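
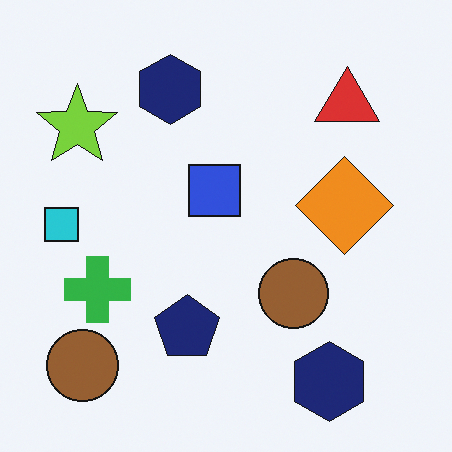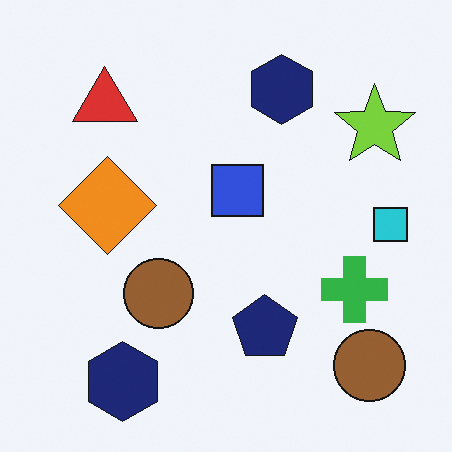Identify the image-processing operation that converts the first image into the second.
Flipped horizontally (left ↔ right).

The cyan square is in the left of the first image and the right of the second — shapes on opposite sides of the vertical midline have swapped in a mirror flip.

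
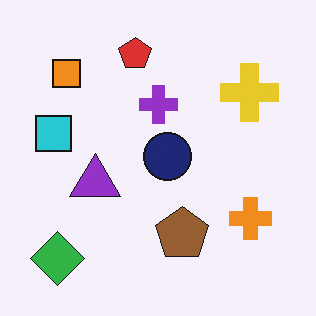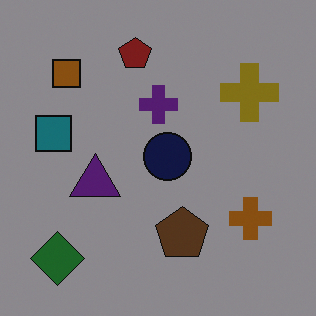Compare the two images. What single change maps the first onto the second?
The transformation is: substantially darkened.

Every pixel — background and shapes alike — is uniformly darkened.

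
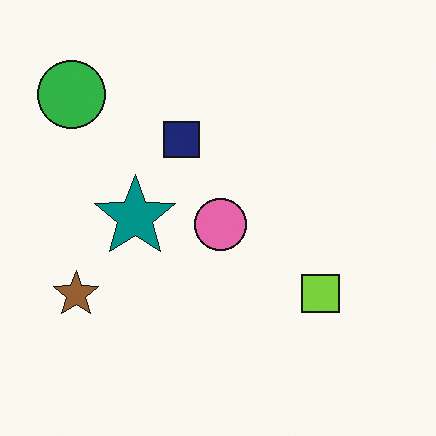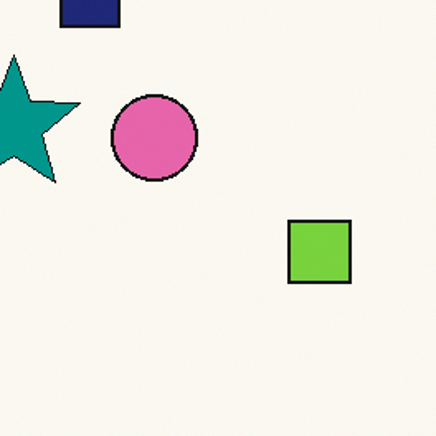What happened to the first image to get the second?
The image was cropped tightly and scaled back up.

The visible shapes are larger and the field of view is narrower; shapes near the original edges may be partly or wholly outside the frame — a crop-and-rescale.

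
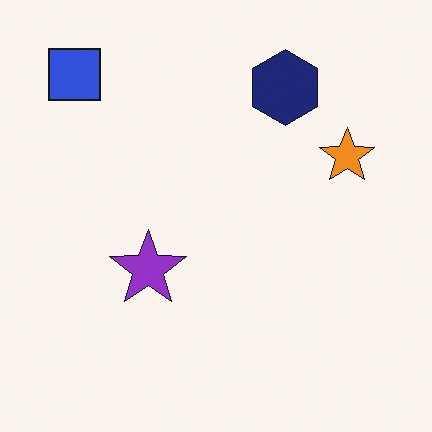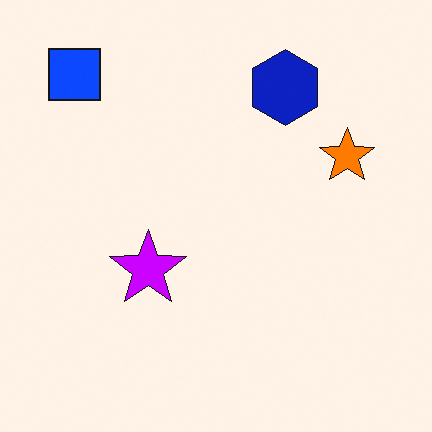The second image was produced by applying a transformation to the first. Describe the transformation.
This is the original image heavily oversaturated.

All colors are more vivid — a global saturation change.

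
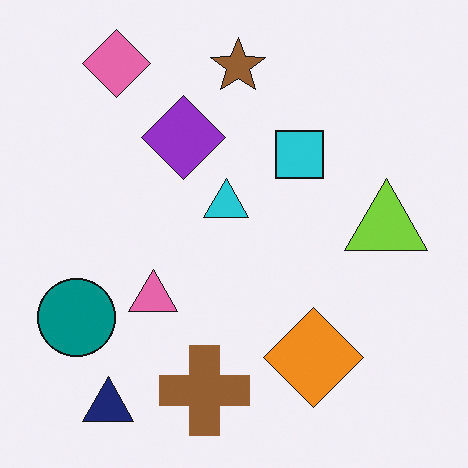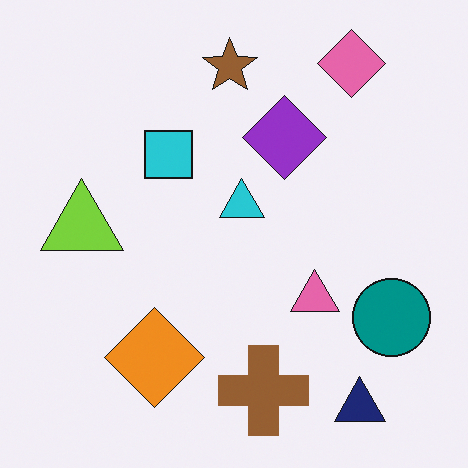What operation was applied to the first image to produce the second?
This is the original image flipped horizontally (left ↔ right).

The teal circle is in the bottom-left of the first image and the bottom-right of the second — shapes on opposite sides of the vertical midline have swapped in a mirror flip.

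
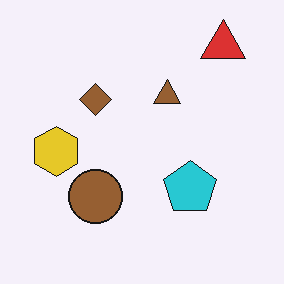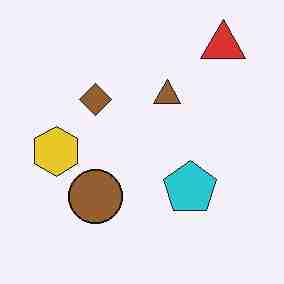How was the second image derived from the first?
The image was heavily JPEG-compressed with obvious blocking artifacts.

Blocky 8×8 compression artifacts appear around shape edges and the flat background shows ringing — characteristic JPEG degradation.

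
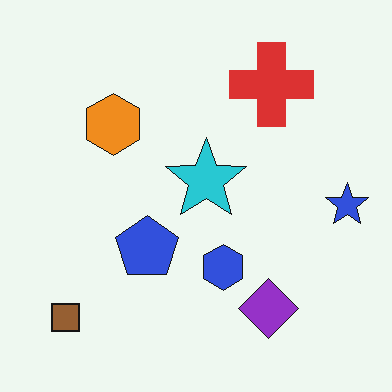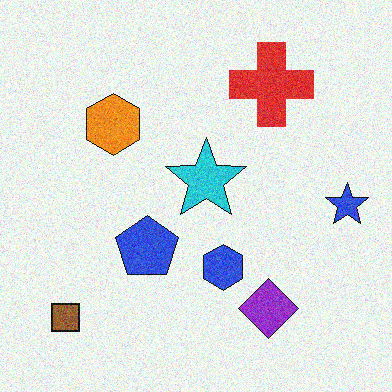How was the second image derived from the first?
It was degraded with visible gaussian noise.

Random speckle covers the whole image, including the flat background.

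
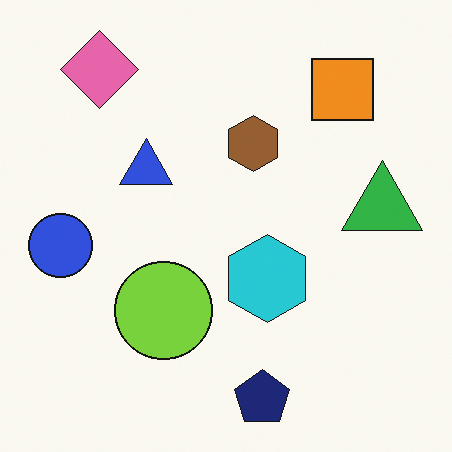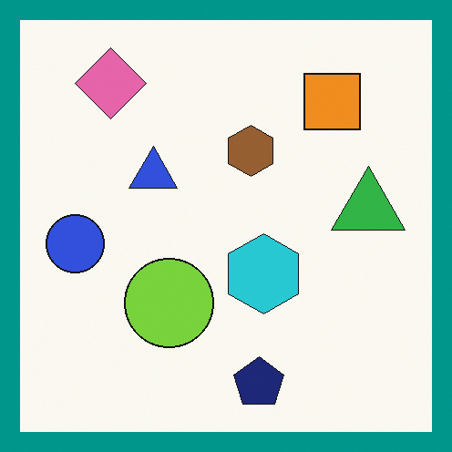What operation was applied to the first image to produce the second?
The transformation is: framed with a teal border.

A solid teal frame runs around the edge of the second image, with the content slightly shrunk inside it.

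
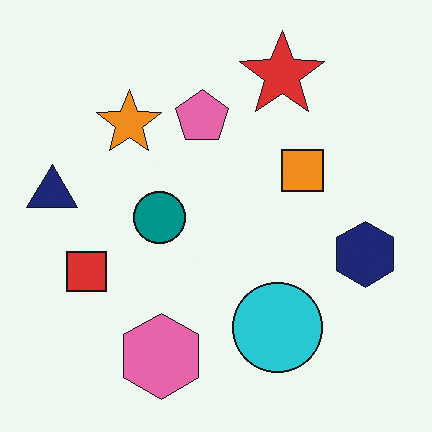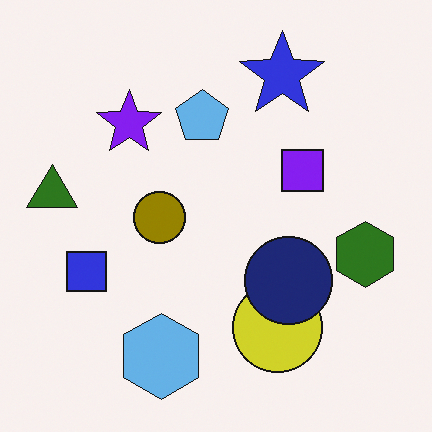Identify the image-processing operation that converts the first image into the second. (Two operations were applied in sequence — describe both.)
It was hue-shifted by a large amount, then overlaid with an additional navy circle.

Every shape's color has rotated by the same amount around the hue wheel — a uniform hue shift. A navy circle appears in the second image that is absent from the first.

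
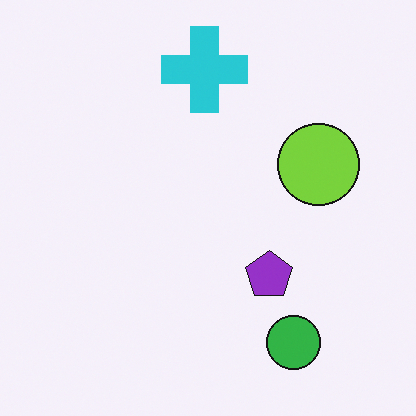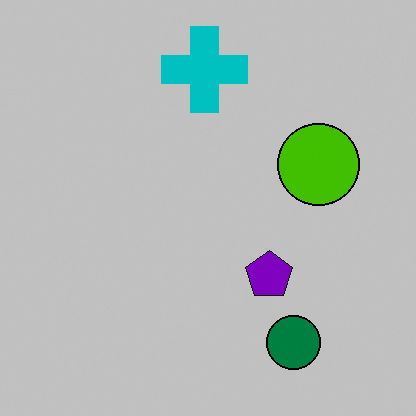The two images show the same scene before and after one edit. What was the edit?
The transformation is: heavily posterized to just a handful of flat colors.

Each flat color has snapped to a coarser quantized level — most visibly, the near-white background has dropped to a flat grey.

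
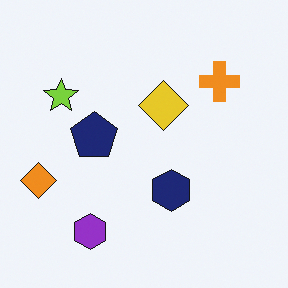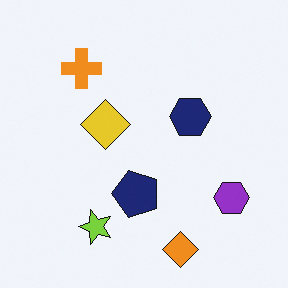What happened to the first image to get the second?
The image was rotated 90° counter-clockwise.

The orange diamond sits in the left of the first image and the bottom of the second — consistent with a whole-image 90° counter-clockwise rotation.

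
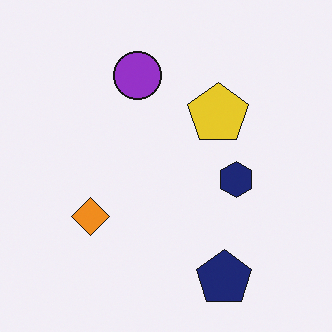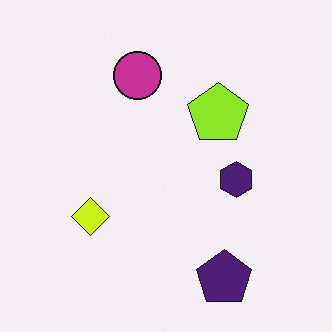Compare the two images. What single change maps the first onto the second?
The image was hue-shifted slightly.

Every shape's color has rotated by the same amount around the hue wheel — a uniform hue shift.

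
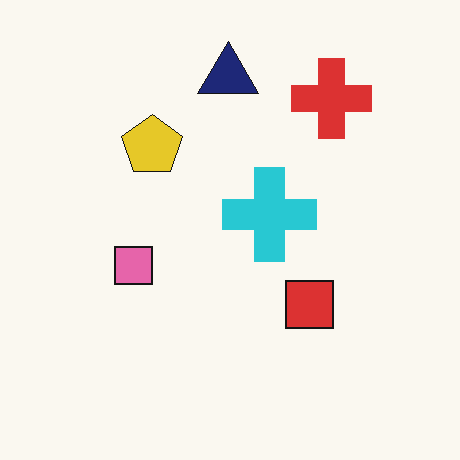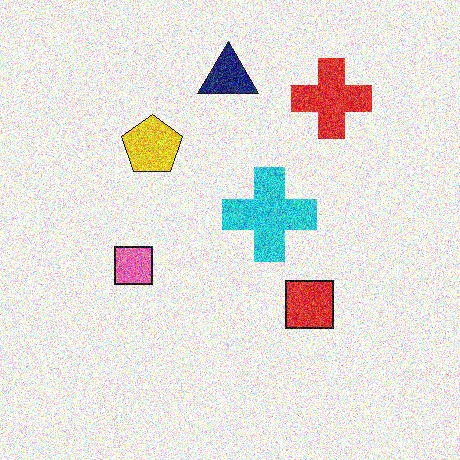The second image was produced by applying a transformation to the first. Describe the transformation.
The image was degraded with strong gaussian noise.

Random speckle covers the whole image, including the flat background.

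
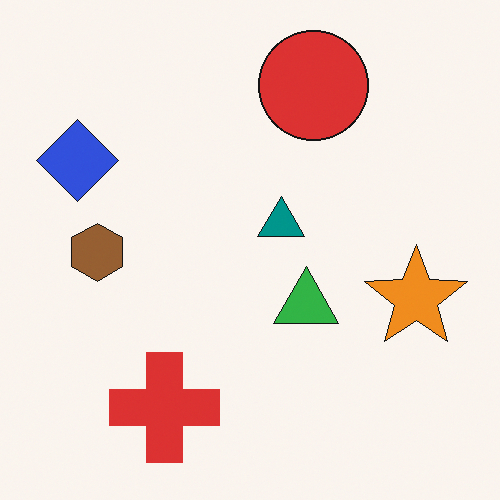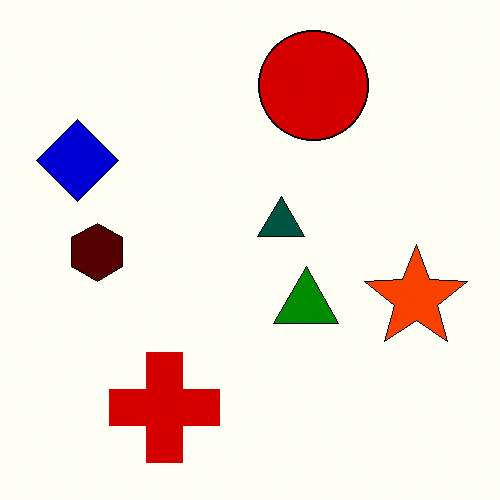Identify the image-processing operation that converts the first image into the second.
Given much higher contrast.

Tones are pushed away from mid-grey across the whole image — a global contrast change.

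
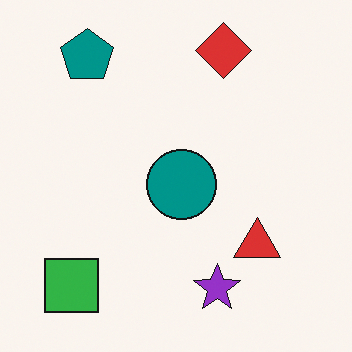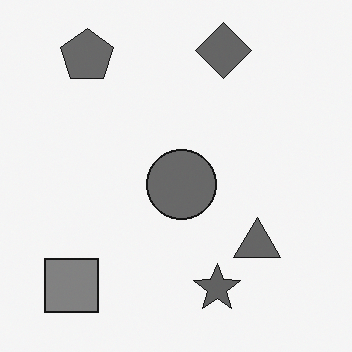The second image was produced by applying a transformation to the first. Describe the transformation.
The second image is the first converted to grayscale.

All color is removed — every shape is now a shade of grey.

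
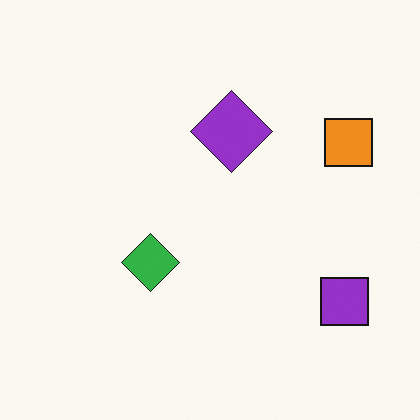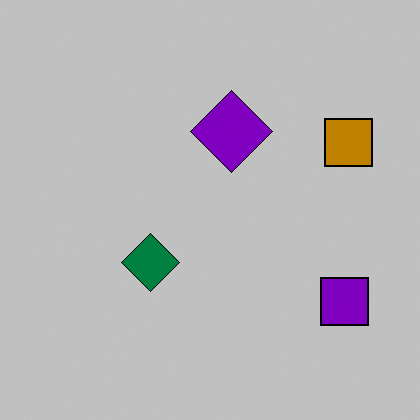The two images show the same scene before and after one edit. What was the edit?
It was heavily posterized to just a handful of flat colors.

Each flat color has snapped to a coarser quantized level — most visibly, the near-white background has dropped to a flat grey.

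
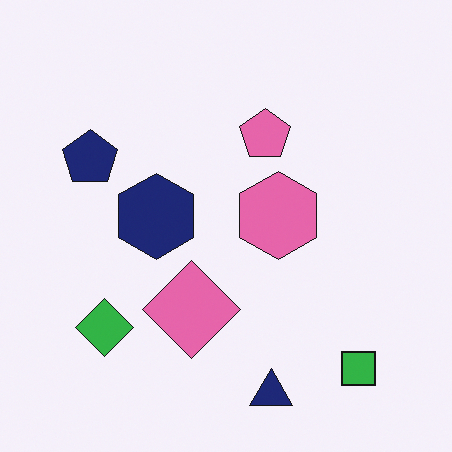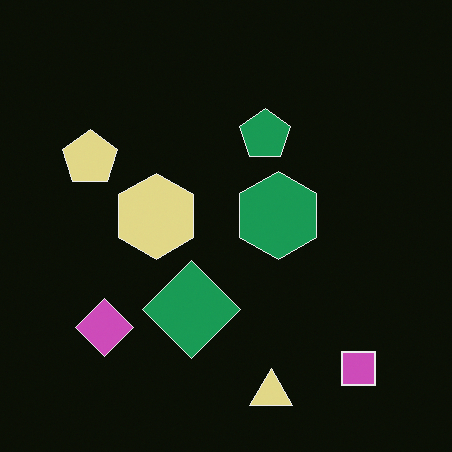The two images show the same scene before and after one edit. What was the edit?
The image was color-inverted (negative).

The light background has become dark and every shape's color is its complement — a photographic negative.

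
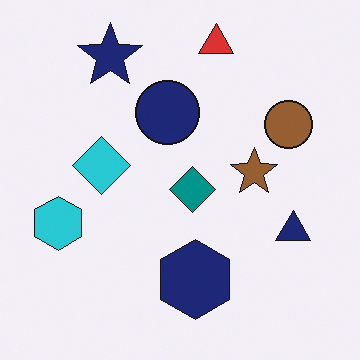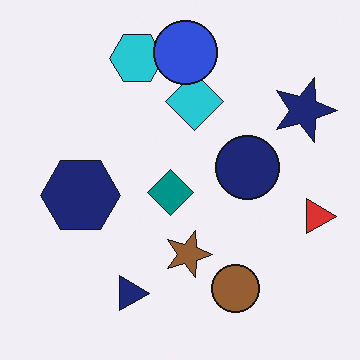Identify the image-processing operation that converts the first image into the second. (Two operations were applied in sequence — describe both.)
This is the original image rotated 90° clockwise, then overlaid with an additional blue circle.

The navy star sits in the top-left of the first image and the top-right of the second — consistent with a whole-image 90° clockwise rotation. A blue circle appears in the second image that is absent from the first.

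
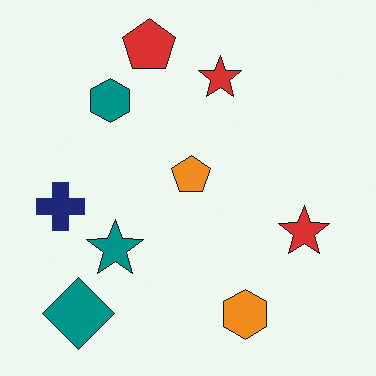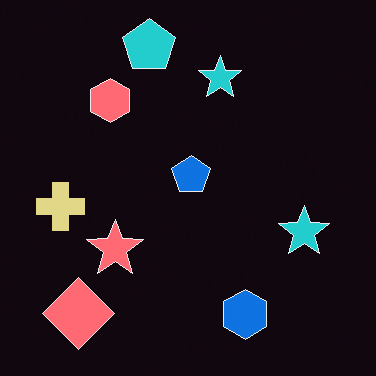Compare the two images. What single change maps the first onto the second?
Color-inverted (negative).

The light background has become dark and every shape's color is its complement — a photographic negative.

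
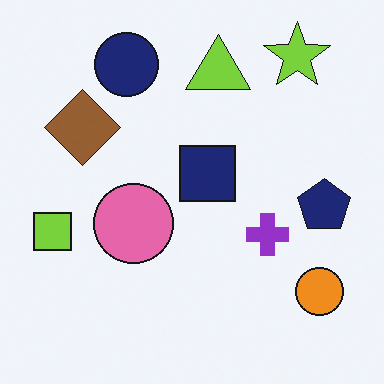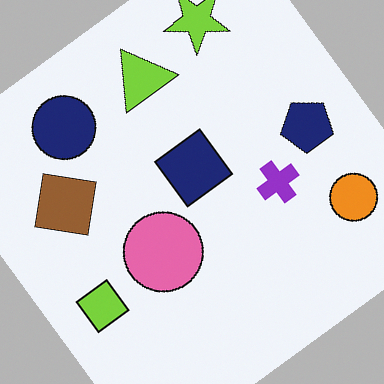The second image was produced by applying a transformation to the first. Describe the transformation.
The second image is the first rotated counter-clockwise by a large amount — several tens of degrees.

Every shape is tilted by the same angle and the image corners show triangular fill wedges — a whole-image rotation by a non-right angle.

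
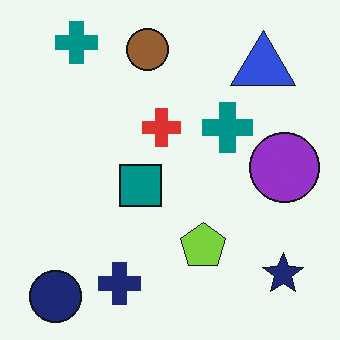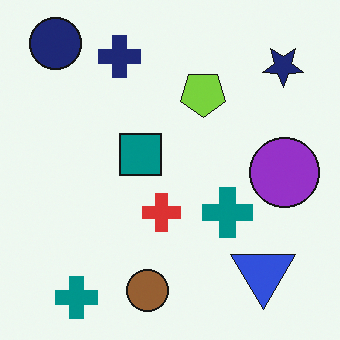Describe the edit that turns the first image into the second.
The transformation is: flipped vertically (top ↔ bottom).

The navy circle is in the bottom-left of the first image and the top-left of the second — shapes on opposite sides of the horizontal midline have swapped in a mirror flip.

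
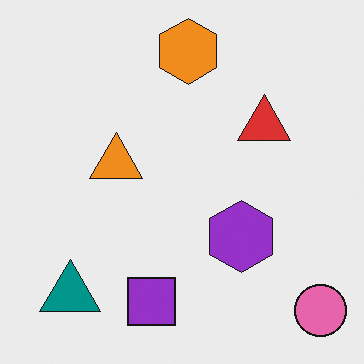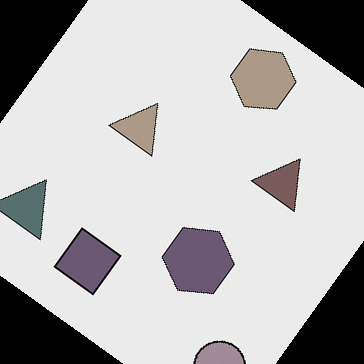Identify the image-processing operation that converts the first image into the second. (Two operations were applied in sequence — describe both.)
This is the original image rotated clockwise by a large amount — several tens of degrees, then heavily desaturated.

Every shape is tilted by the same angle and the image corners show triangular fill wedges — a whole-image rotation by a non-right angle. All colors are more muted and greyish — a global saturation change.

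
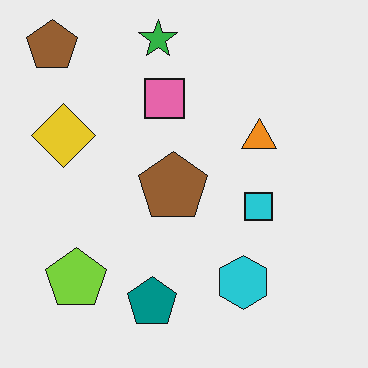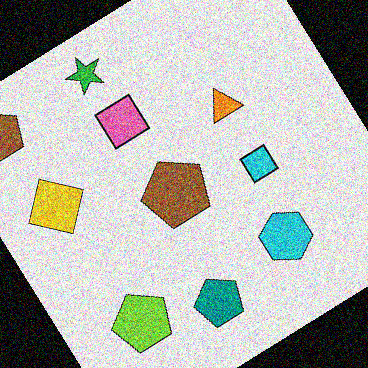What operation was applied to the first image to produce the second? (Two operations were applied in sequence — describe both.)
The image was rotated counter-clockwise by a large amount — several tens of degrees, then degraded with heavy additive noise.

Every shape is tilted by the same angle and the image corners show triangular fill wedges — a whole-image rotation by a non-right angle. Random speckle covers the whole image, including the flat background.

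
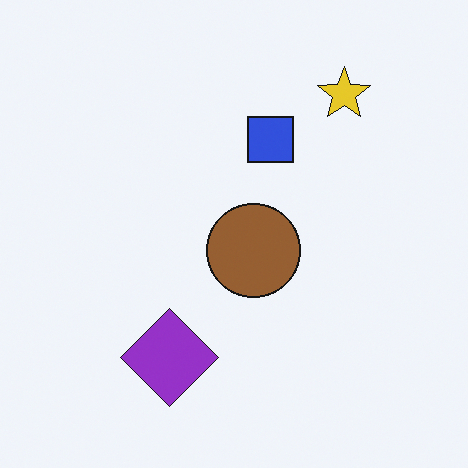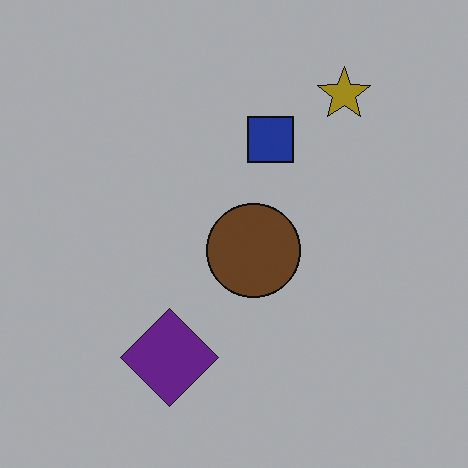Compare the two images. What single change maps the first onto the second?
The second image is the first noticeably darkened.

Every pixel — background and shapes alike — is uniformly darkened.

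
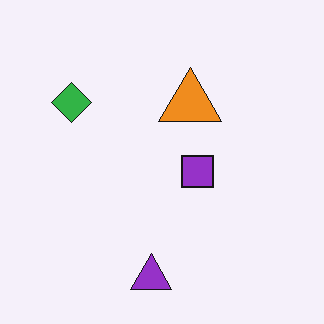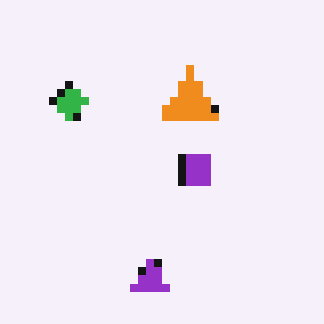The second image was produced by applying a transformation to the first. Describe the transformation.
It was pixelated into visible square blocks.

Shapes are reduced to large square blocks; fine edges and outlines are lost — a downscale-then-upscale (mosaic) effect.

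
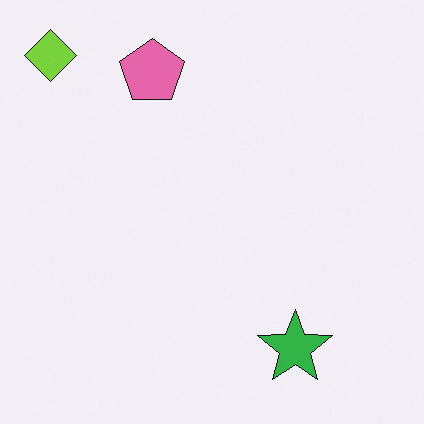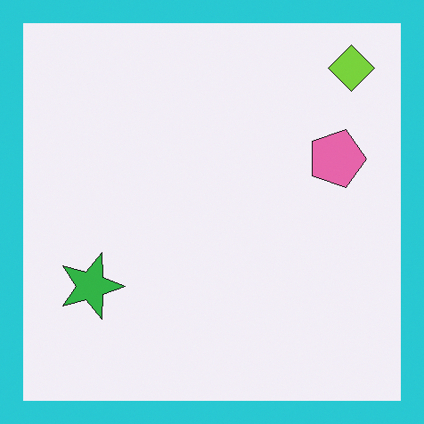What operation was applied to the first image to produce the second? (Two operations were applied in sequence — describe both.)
This is the original image rotated 90° clockwise, then framed with a cyan border.

The lime diamond sits in the top-left of the first image and the top-right of the second — consistent with a whole-image 90° clockwise rotation. A solid cyan frame runs around the edge of the second image, with the content slightly shrunk inside it.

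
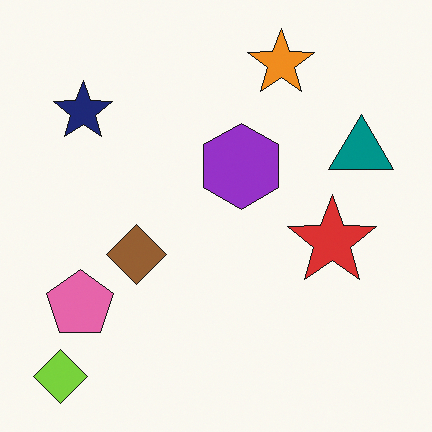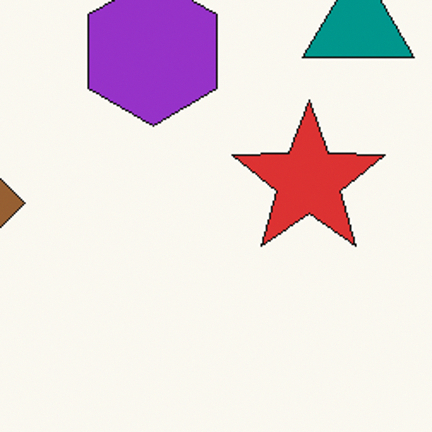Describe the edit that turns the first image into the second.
It was cropped tightly and scaled back up.

The visible shapes are larger and the field of view is narrower; shapes near the original edges may be partly or wholly outside the frame — a crop-and-rescale.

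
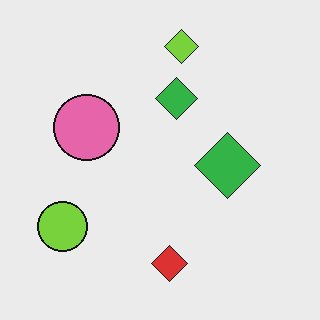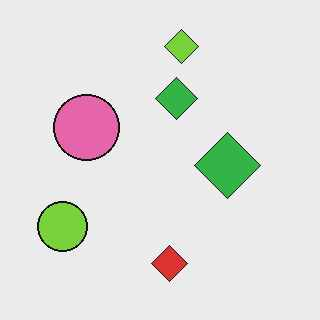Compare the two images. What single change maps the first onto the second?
It was given moderate JPEG compression.

Blocky 8×8 compression artifacts appear around shape edges and the flat background shows ringing — characteristic JPEG degradation.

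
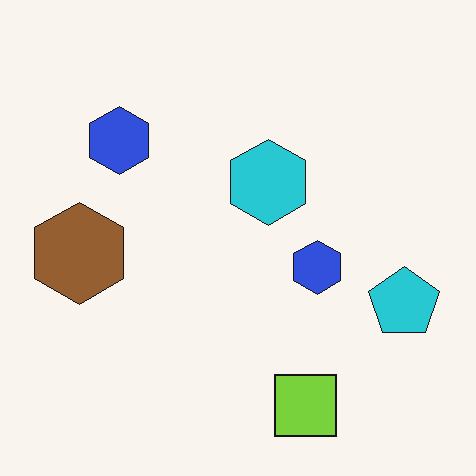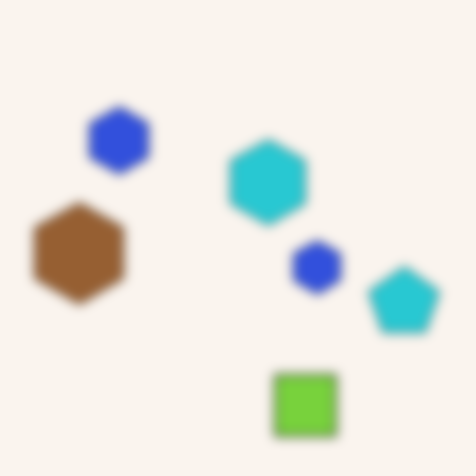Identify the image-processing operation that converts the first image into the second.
The second image is the first strongly gaussian-blurred.

Shape edges and outlines are uniformly softened across the whole image.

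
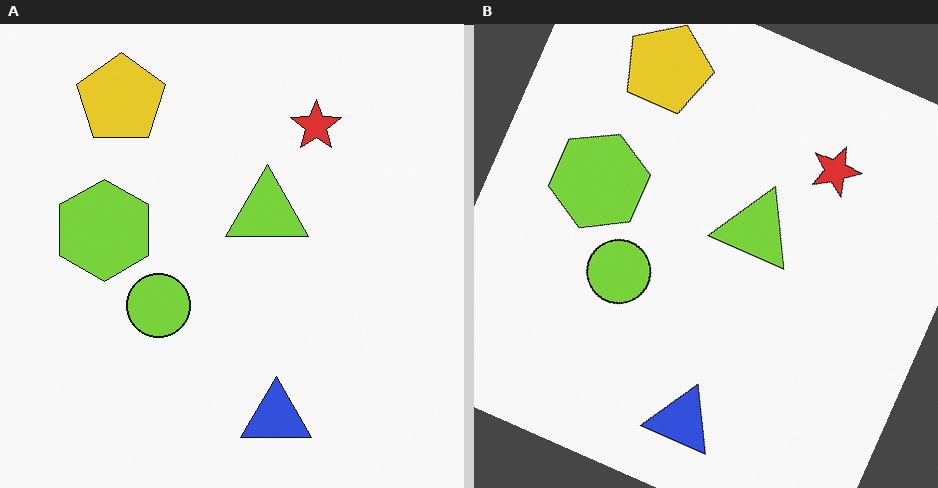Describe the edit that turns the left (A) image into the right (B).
The right (B) image is the left (A) rotated clockwise by a moderate amount.

Every shape is tilted by the same angle and the image corners show triangular fill wedges — a whole-image rotation by a non-right angle.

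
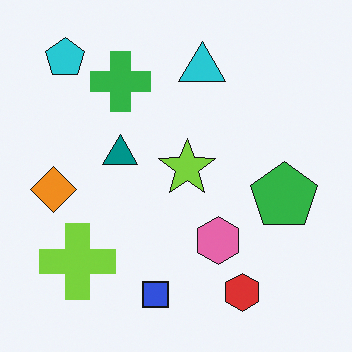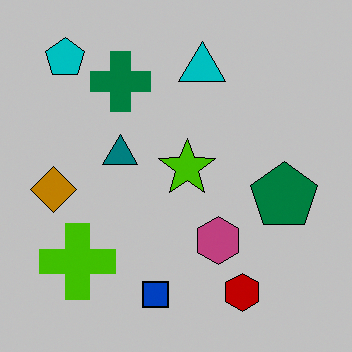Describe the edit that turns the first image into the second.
It was heavily posterized to just a handful of flat colors.

Each flat color has snapped to a coarser quantized level — most visibly, the near-white background has dropped to a flat grey.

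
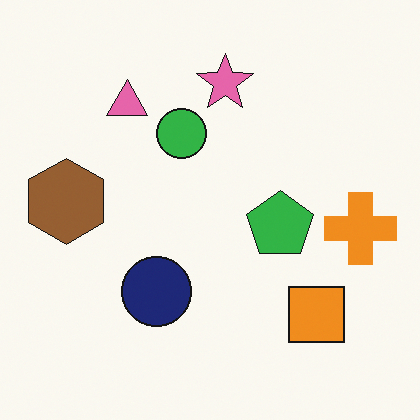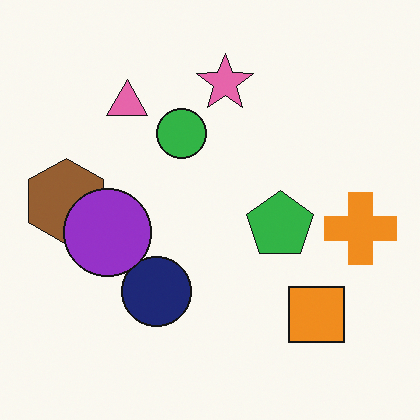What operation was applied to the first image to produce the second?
The transformation is: overlaid with an additional purple circle.

A purple circle appears in the second image that is absent from the first.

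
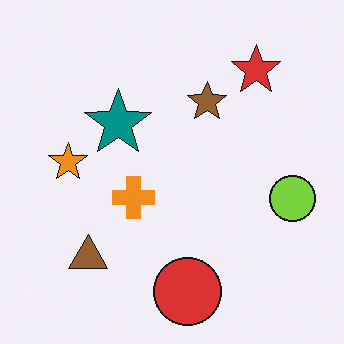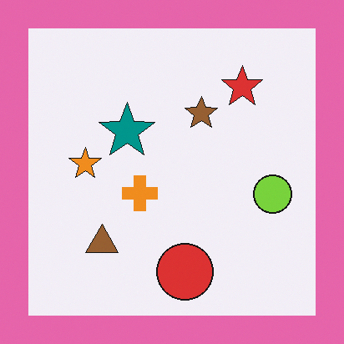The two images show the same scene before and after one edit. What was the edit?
This is the original image framed with a pink border.

A solid pink frame runs around the edge of the second image, with the content slightly shrunk inside it.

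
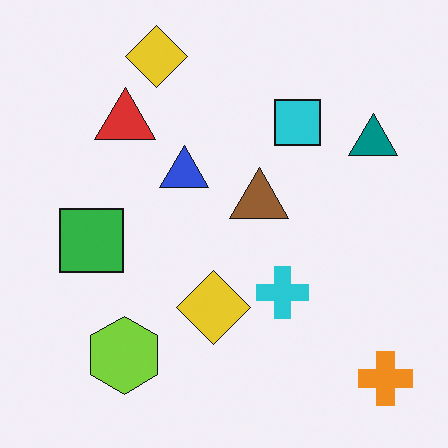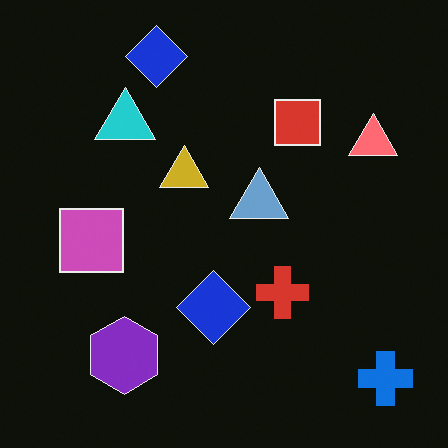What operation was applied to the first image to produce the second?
The image was color-inverted (negative).

The light background has become dark and every shape's color is its complement — a photographic negative.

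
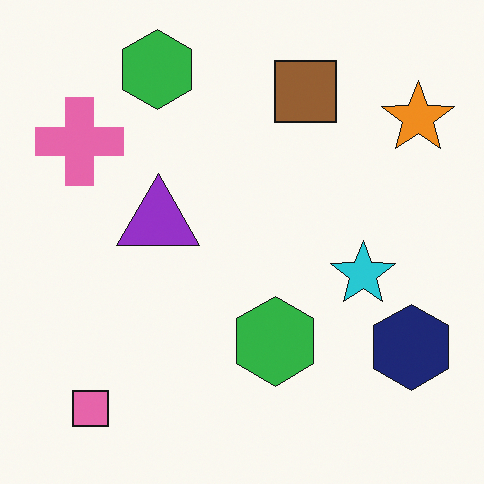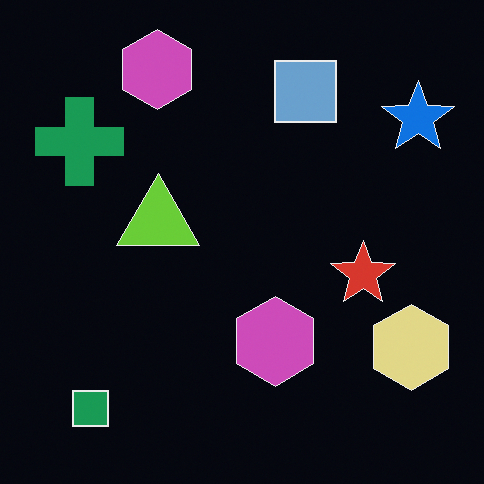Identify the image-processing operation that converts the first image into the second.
It was color-inverted (negative).

The light background has become dark and every shape's color is its complement — a photographic negative.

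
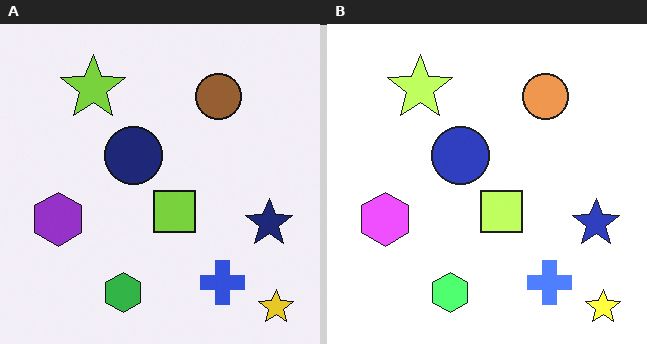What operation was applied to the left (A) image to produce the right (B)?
The image was substantially brightened.

Every pixel — background and shapes alike — is uniformly brightened.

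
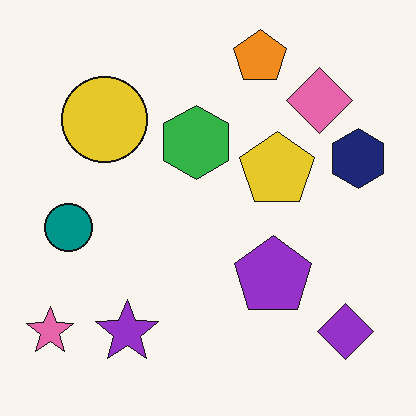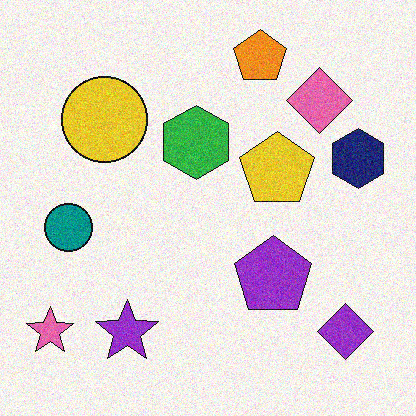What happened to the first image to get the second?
Degraded with moderate additive noise.

Random speckle covers the whole image, including the flat background.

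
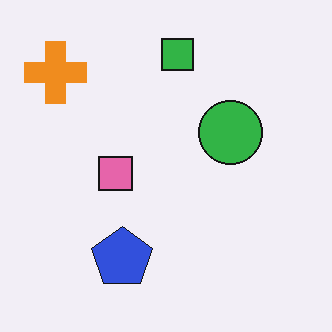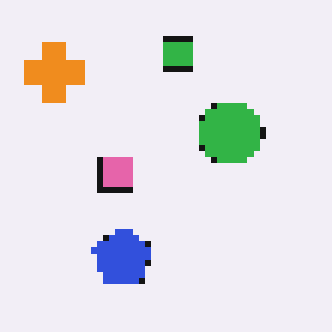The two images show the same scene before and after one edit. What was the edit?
Moderately pixelated.

Shapes are reduced to large square blocks; fine edges and outlines are lost — a downscale-then-upscale (mosaic) effect.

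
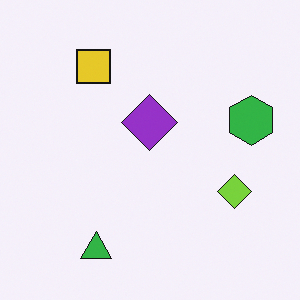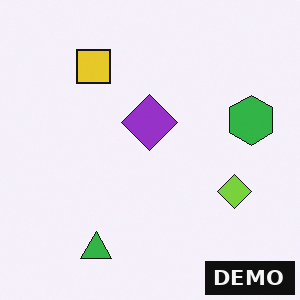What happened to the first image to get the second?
The transformation is: watermarked with the text "DEMO" in the lower-right corner.

A dark label reading "DEMO" appears in the lower-right corner.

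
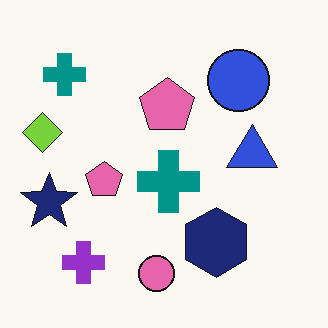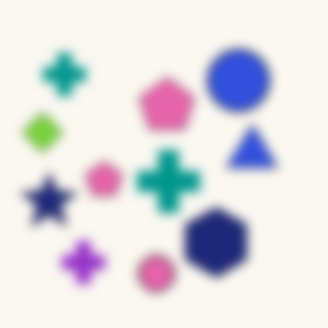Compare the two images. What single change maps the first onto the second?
Strongly gaussian-blurred.

Shape edges and outlines are uniformly softened across the whole image.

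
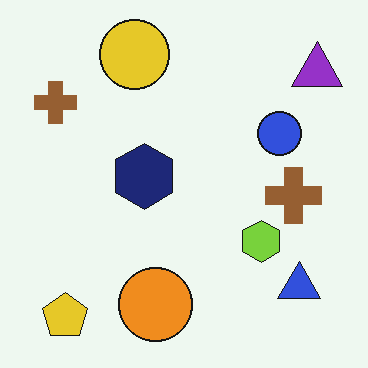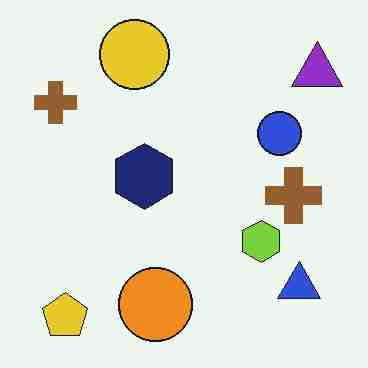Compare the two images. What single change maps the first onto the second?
The image was degraded with heavy JPEG compression.

Blocky 8×8 compression artifacts appear around shape edges and the flat background shows ringing — characteristic JPEG degradation.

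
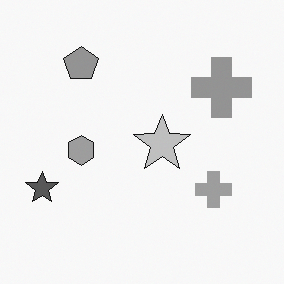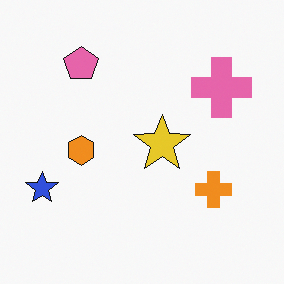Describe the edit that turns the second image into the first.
Converted to grayscale.

All color is removed — every shape is now a shade of grey.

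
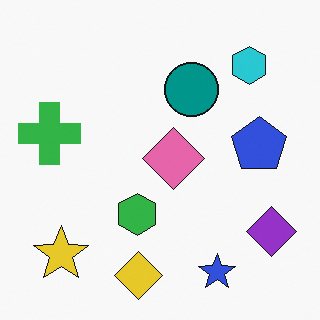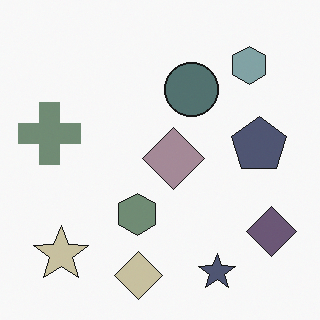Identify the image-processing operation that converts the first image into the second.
Heavily desaturated.

All colors are more muted and greyish — a global saturation change.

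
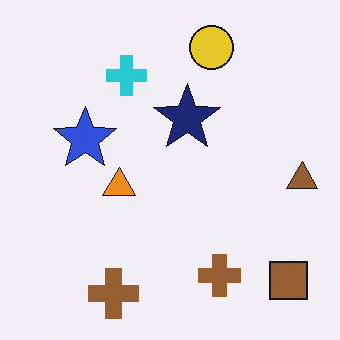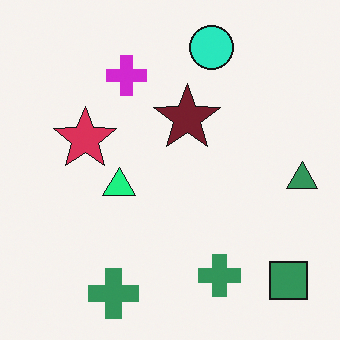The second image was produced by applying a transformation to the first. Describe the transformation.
The image was hue-shifted by a moderate amount.

Every shape's color has rotated by the same amount around the hue wheel — a uniform hue shift.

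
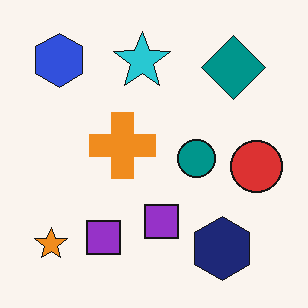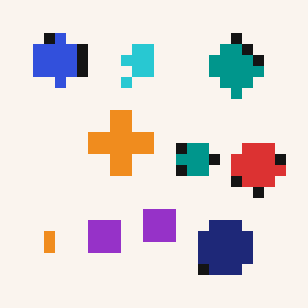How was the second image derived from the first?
This is the original image coarsely pixelated.

Shapes are reduced to large square blocks; fine edges and outlines are lost — a downscale-then-upscale (mosaic) effect.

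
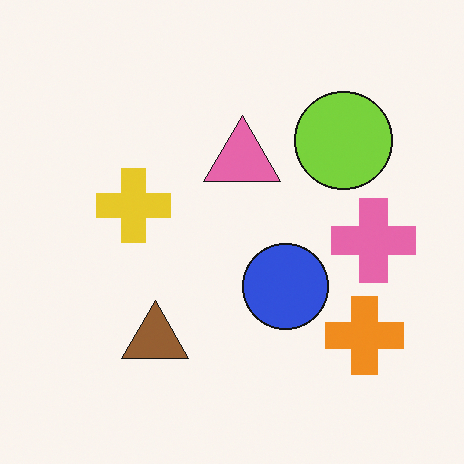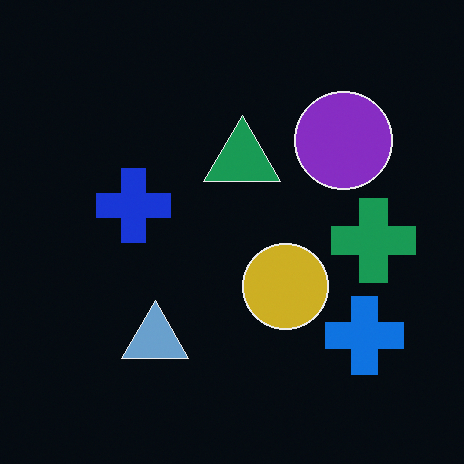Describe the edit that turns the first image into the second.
This is the original image color-inverted (negative).

The light background has become dark and every shape's color is its complement — a photographic negative.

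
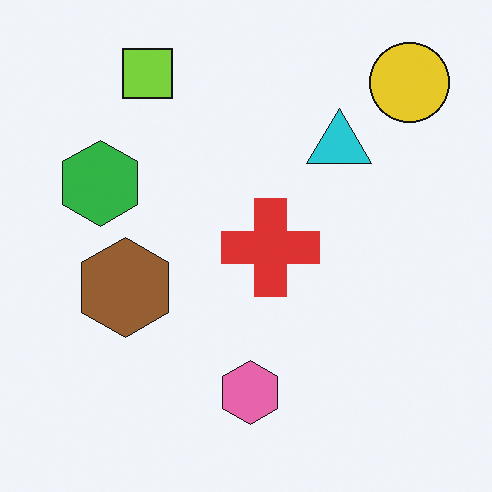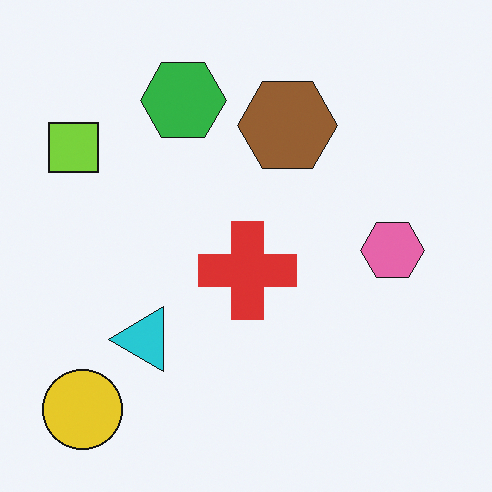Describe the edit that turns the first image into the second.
It was transposed (reflected across the top-left ↔ bottom-right diagonal).

Shapes have swapped their row and column positions — what was in the top-right is now in the bottom-left — a diagonal reflection.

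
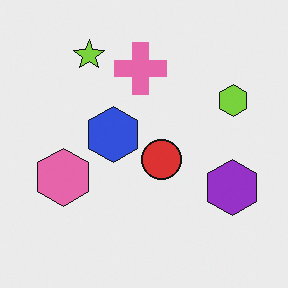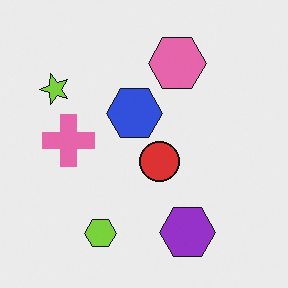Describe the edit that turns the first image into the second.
This is the original image transposed (reflected across the top-left ↔ bottom-right diagonal).

Shapes have swapped their row and column positions — what was in the top-right is now in the bottom-left — a diagonal reflection.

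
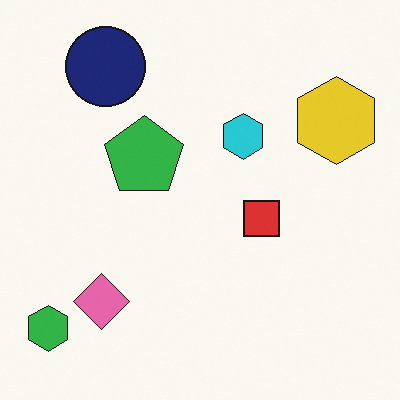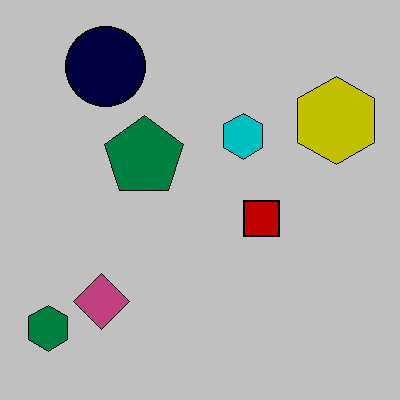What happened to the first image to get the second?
The second image is the first aggressively posterized.

Each flat color has snapped to a coarser quantized level — most visibly, the near-white background has dropped to a flat grey.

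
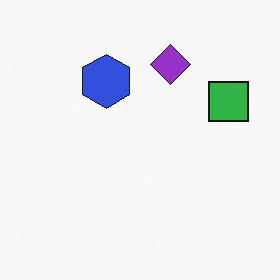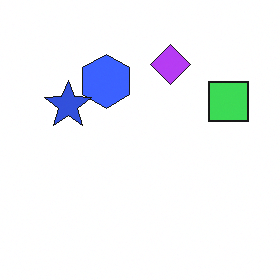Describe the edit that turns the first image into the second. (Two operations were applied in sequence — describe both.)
The second image is the first slightly brightened, then overlaid with an additional blue star.

Every pixel — background and shapes alike — is uniformly brightened. A blue star appears in the second image that is absent from the first.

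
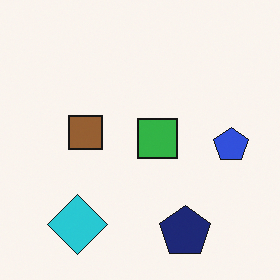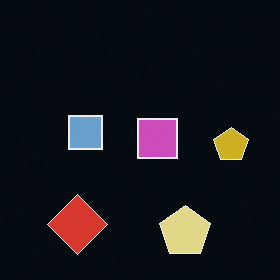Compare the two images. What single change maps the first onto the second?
The image was color-inverted (negative).

The light background has become dark and every shape's color is its complement — a photographic negative.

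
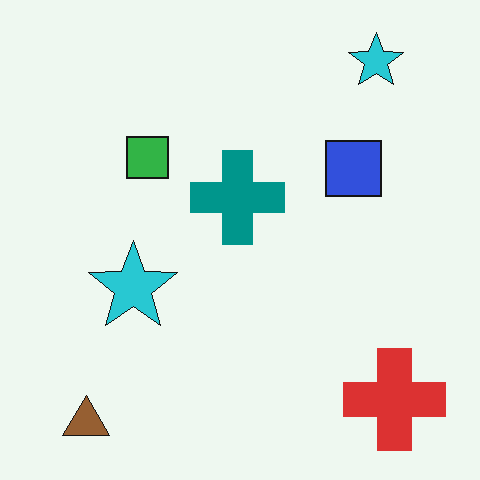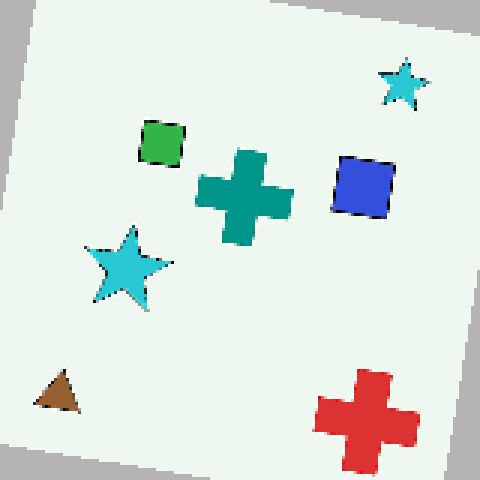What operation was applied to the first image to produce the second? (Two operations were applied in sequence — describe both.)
It was rotated clockwise by a small amount, then mildly pixelated.

Every shape is tilted by the same angle and the image corners show triangular fill wedges — a whole-image rotation by a non-right angle. Shapes are reduced to large square blocks; fine edges and outlines are lost — a downscale-then-upscale (mosaic) effect.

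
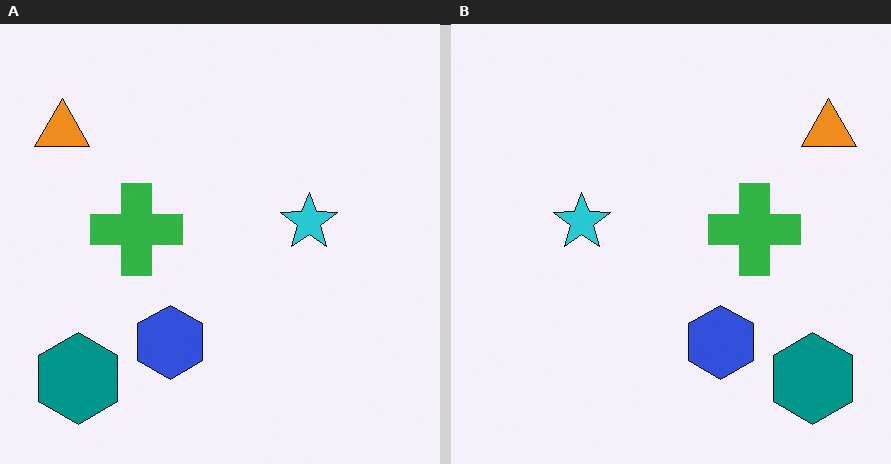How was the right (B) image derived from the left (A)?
Flipped horizontally (left ↔ right).

The orange triangle is in the top-left of the left (A) image and the top-right of the right (B) — shapes on opposite sides of the vertical midline have swapped in a mirror flip.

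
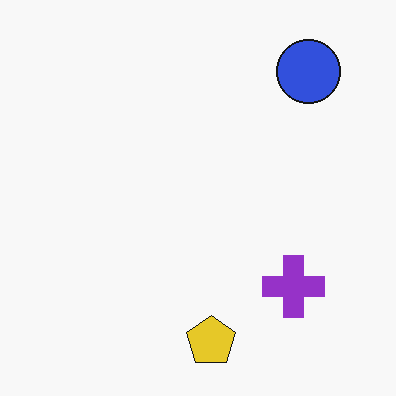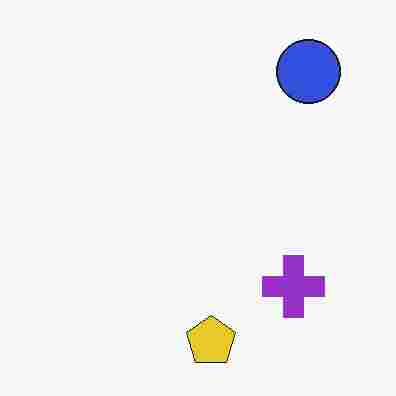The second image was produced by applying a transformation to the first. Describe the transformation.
Degraded with heavy JPEG compression.

Blocky 8×8 compression artifacts appear around shape edges and the flat background shows ringing — characteristic JPEG degradation.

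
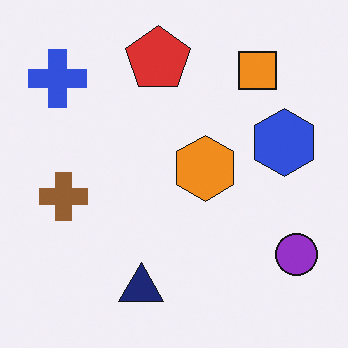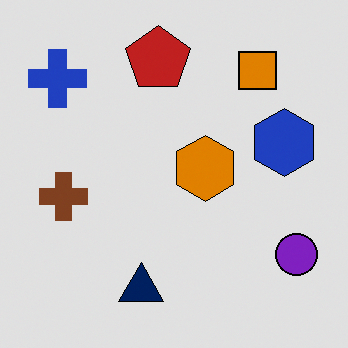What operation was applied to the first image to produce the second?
The image was moderately posterized.

Each flat color has snapped to a coarser quantized level — most visibly, the near-white background has dropped to a flat grey.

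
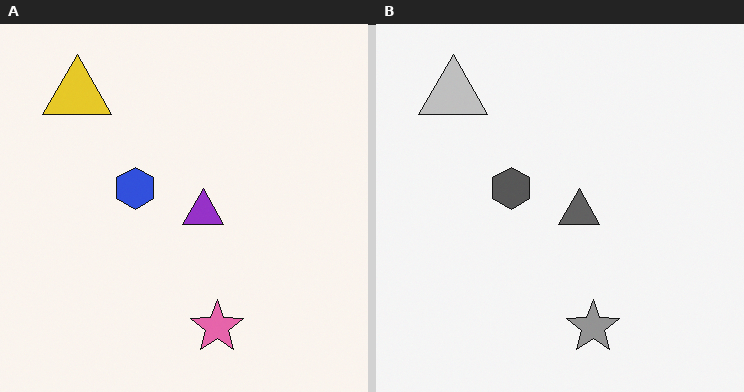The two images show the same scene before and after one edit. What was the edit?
The right (B) image is the left (A) converted to grayscale.

All color is removed — every shape is now a shade of grey.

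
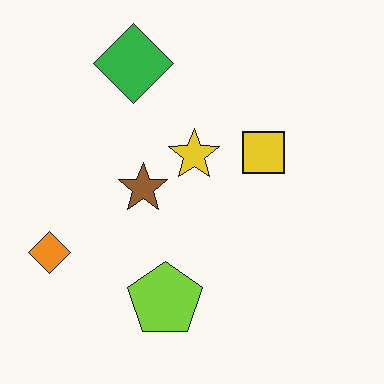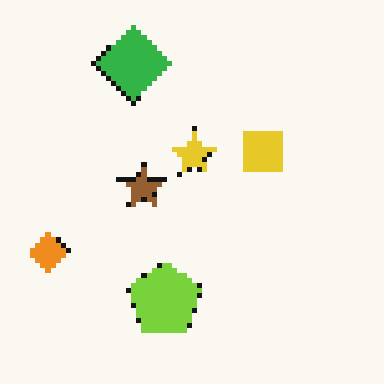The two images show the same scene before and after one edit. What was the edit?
The transformation is: lightly pixelated (a mild mosaic effect).

Shapes are reduced to large square blocks; fine edges and outlines are lost — a downscale-then-upscale (mosaic) effect.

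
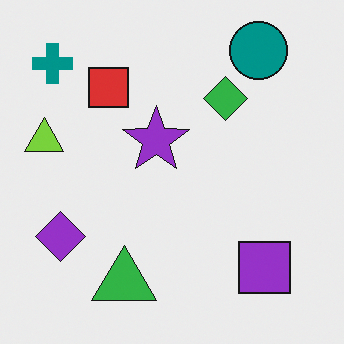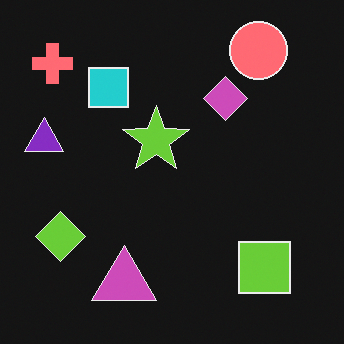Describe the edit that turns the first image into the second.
This is the original image color-inverted (negative).

The light background has become dark and every shape's color is its complement — a photographic negative.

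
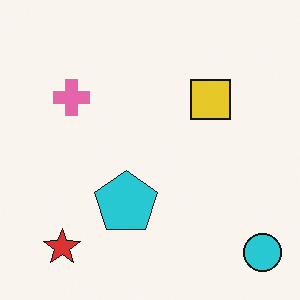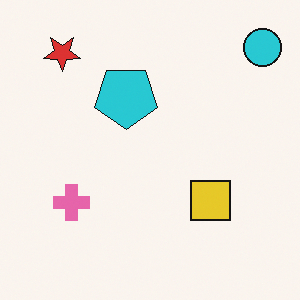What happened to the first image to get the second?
The image was flipped vertically (top ↔ bottom).

The cyan circle is in the bottom-right of the first image and the top-right of the second — shapes on opposite sides of the horizontal midline have swapped in a mirror flip.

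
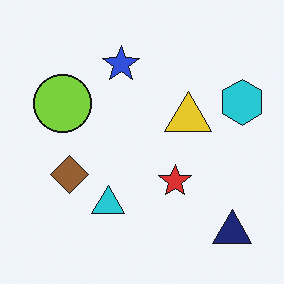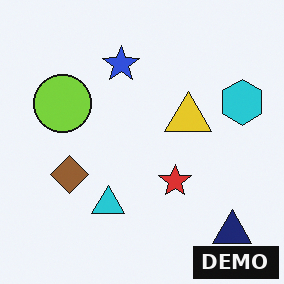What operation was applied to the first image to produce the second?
The image was watermarked with the text "DEMO" in the lower-right corner.

A dark label reading "DEMO" appears in the lower-right corner.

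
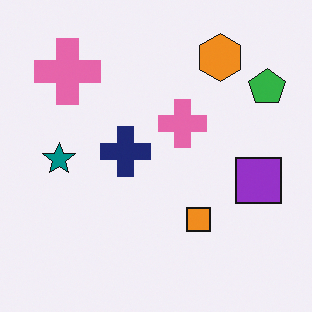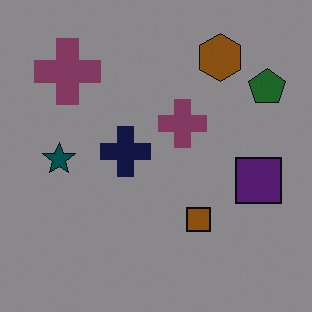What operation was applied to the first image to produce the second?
The second image is the first noticeably darkened.

Every pixel — background and shapes alike — is uniformly darkened.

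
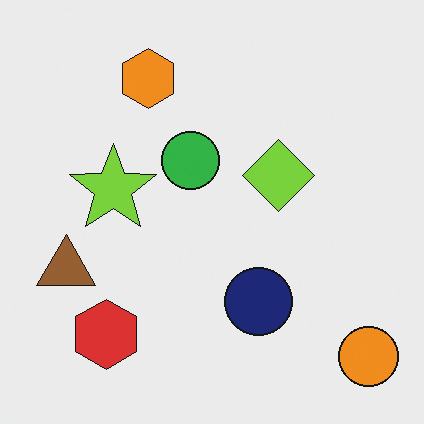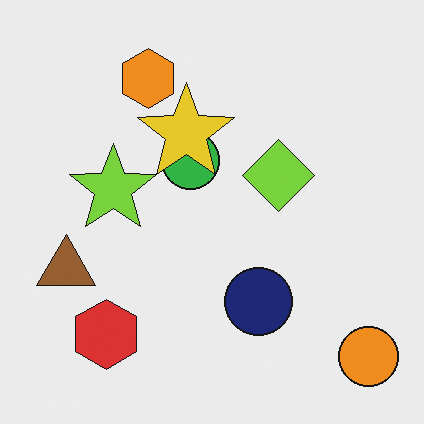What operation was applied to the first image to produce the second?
The second image is the first overlaid with an additional yellow star.

A yellow star appears in the second image that is absent from the first.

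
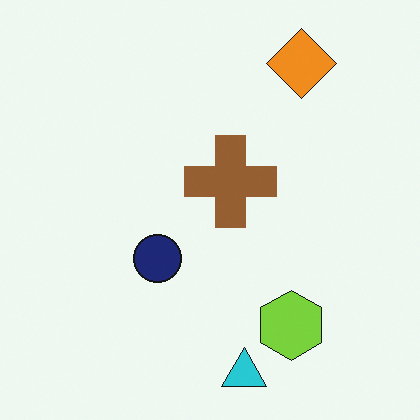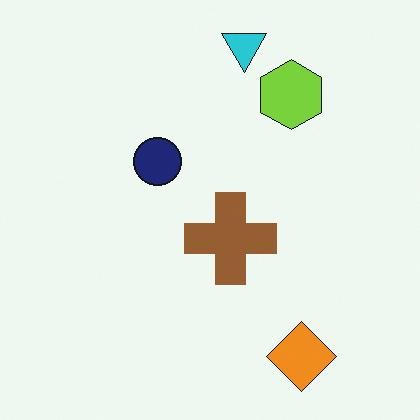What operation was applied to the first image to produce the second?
This is the original image flipped vertically (top ↔ bottom).

The cyan triangle is in the bottom of the first image and the top of the second — shapes on opposite sides of the horizontal midline have swapped in a mirror flip.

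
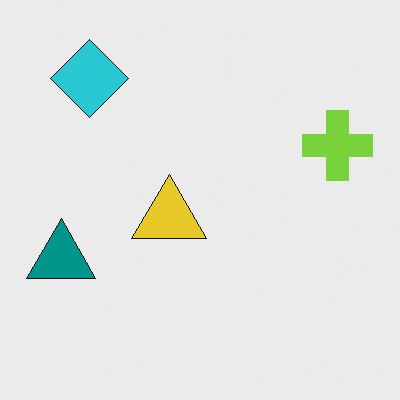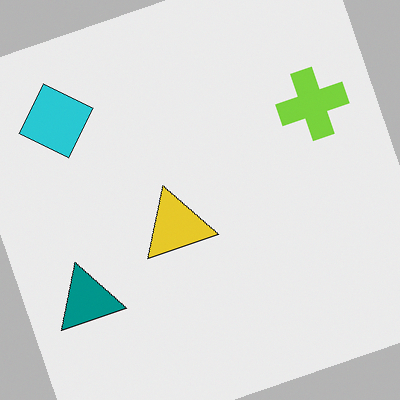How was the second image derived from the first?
It was rotated counter-clockwise by a clearly visible amount.

Every shape is tilted by the same angle and the image corners show triangular fill wedges — a whole-image rotation by a non-right angle.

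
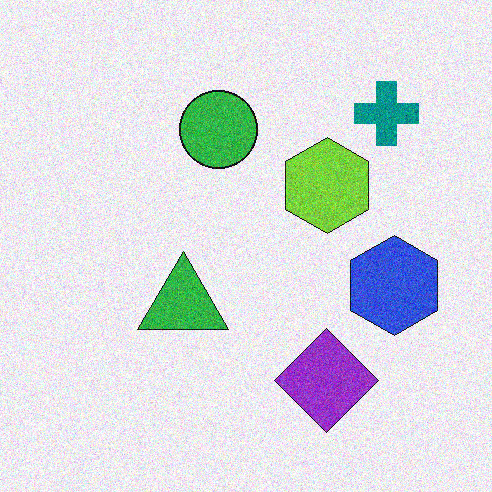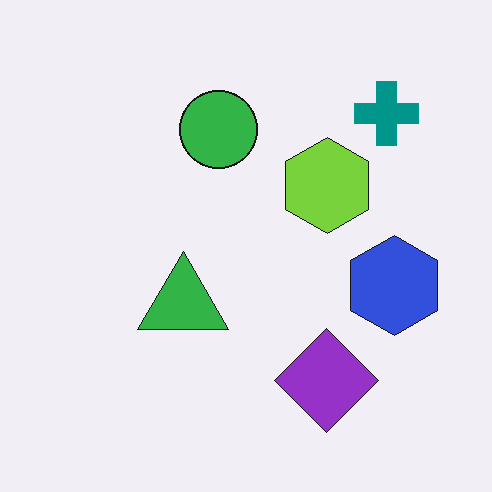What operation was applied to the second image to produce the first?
This is the original image degraded with visible gaussian noise.

Random speckle covers the whole image, including the flat background.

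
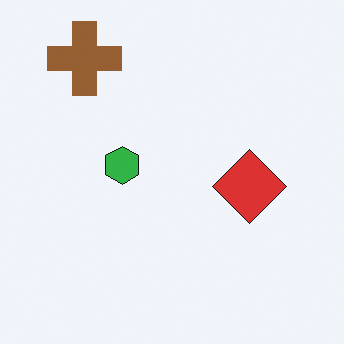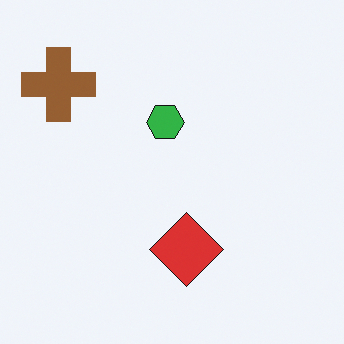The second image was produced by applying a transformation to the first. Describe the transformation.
Transposed (reflected across the top-left ↔ bottom-right diagonal).

Shapes have swapped their row and column positions — what was in the top-right is now in the bottom-left — a diagonal reflection.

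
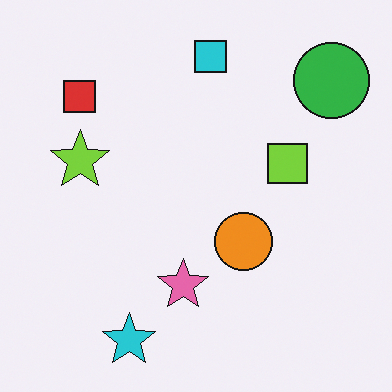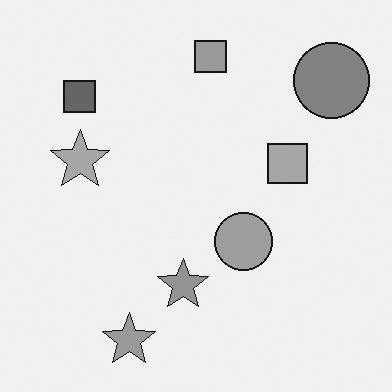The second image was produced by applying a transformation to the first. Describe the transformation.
The transformation is: converted to grayscale.

All color is removed — every shape is now a shade of grey.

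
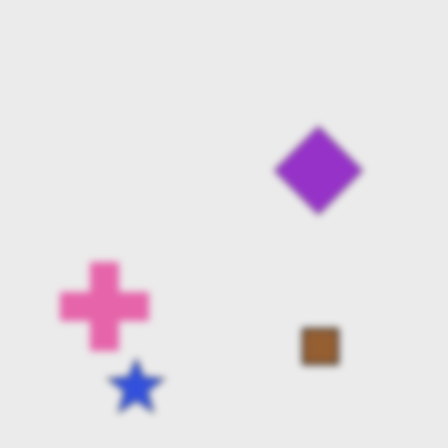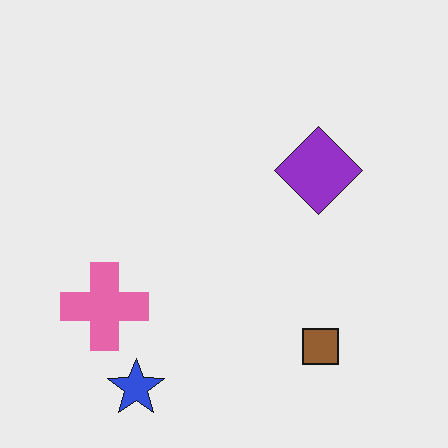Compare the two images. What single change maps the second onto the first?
The first image is the second noticeably gaussian-blurred.

Shape edges and outlines are uniformly softened across the whole image.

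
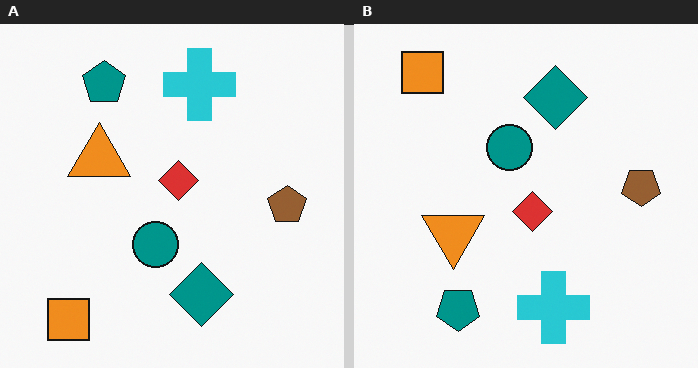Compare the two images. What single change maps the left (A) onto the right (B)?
The image was flipped vertically (top ↔ bottom).

The orange square is in the bottom-left of the left (A) image and the top-left of the right (B) — shapes on opposite sides of the horizontal midline have swapped in a mirror flip.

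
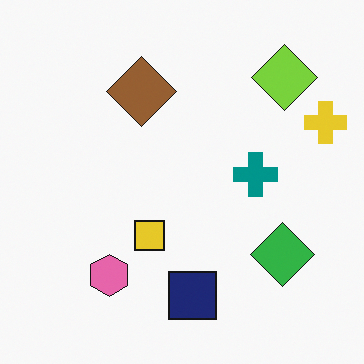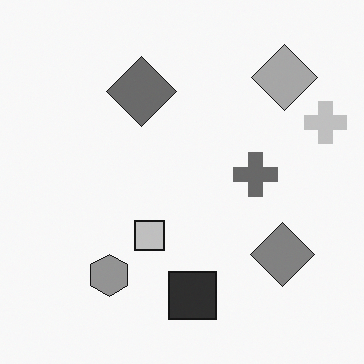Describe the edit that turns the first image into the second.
The second image is the first converted to grayscale.

All color is removed — every shape is now a shade of grey.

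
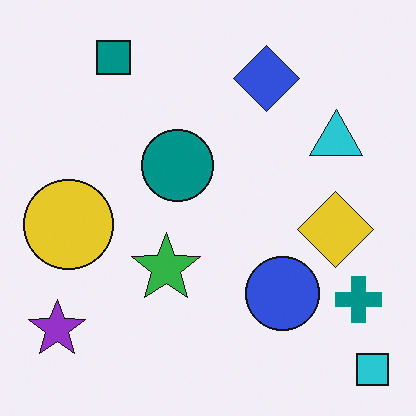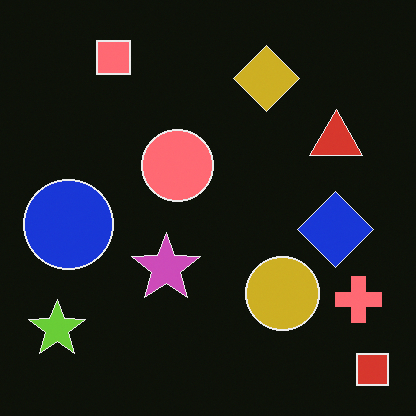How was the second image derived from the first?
Color-inverted (negative).

The light background has become dark and every shape's color is its complement — a photographic negative.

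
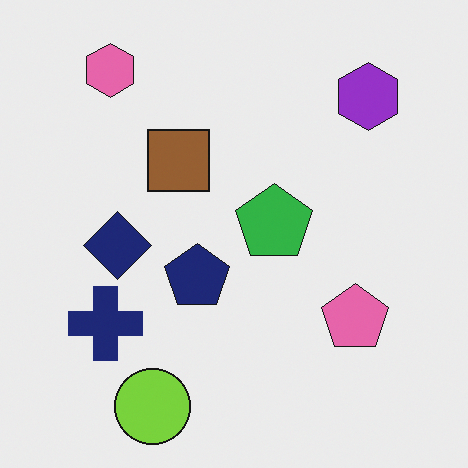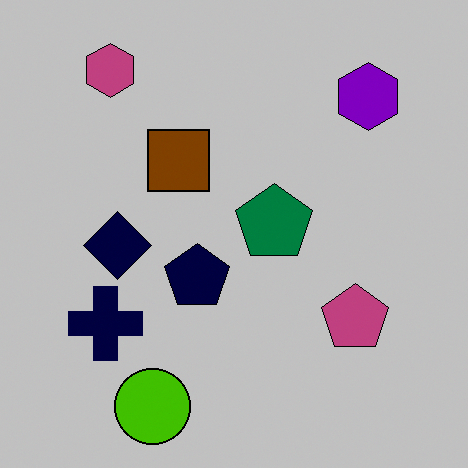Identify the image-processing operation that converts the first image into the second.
The second image is the first aggressively posterized.

Each flat color has snapped to a coarser quantized level — most visibly, the near-white background has dropped to a flat grey.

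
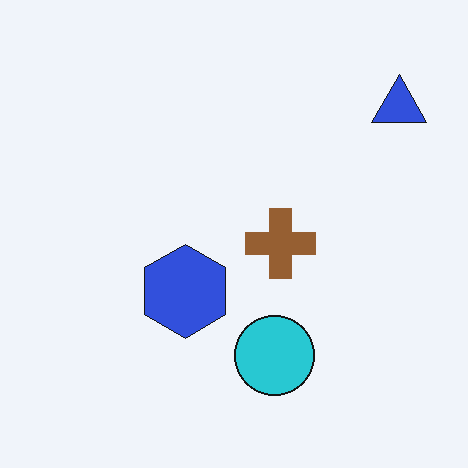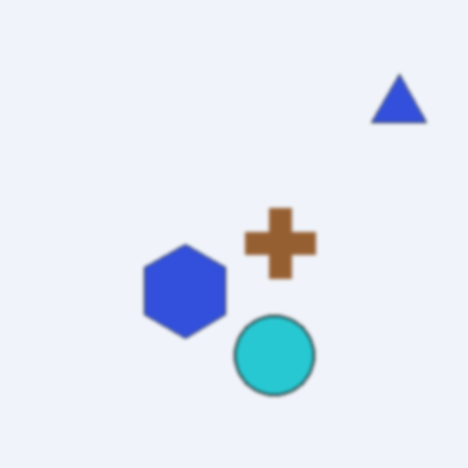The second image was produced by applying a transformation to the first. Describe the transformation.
The image was slightly softened.

Shape edges and outlines are uniformly softened across the whole image.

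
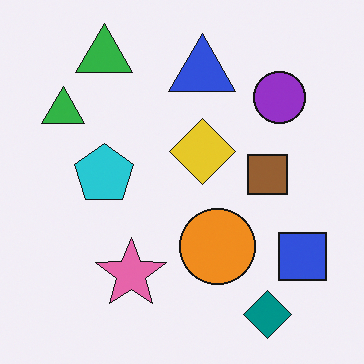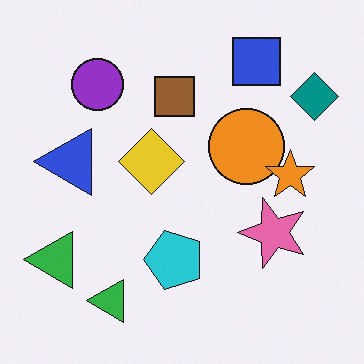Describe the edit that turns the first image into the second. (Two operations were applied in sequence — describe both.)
The image was rotated 90° counter-clockwise, then overlaid with an additional orange star.

The teal diamond sits in the bottom-right of the first image and the top-right of the second — consistent with a whole-image 90° counter-clockwise rotation. An orange star appears in the second image that is absent from the first.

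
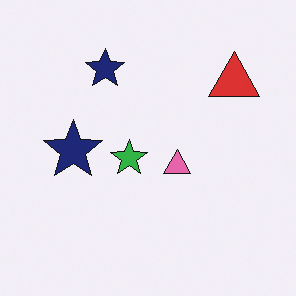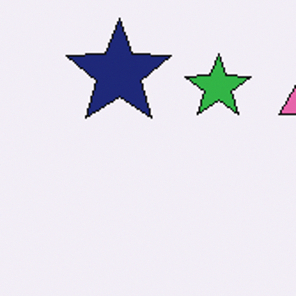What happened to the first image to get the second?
Cropped tightly and scaled back up.

The visible shapes are larger and the field of view is narrower; shapes near the original edges may be partly or wholly outside the frame — a crop-and-rescale.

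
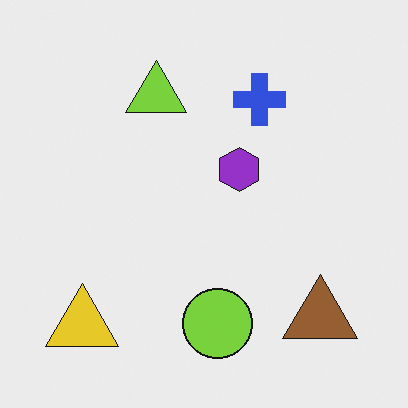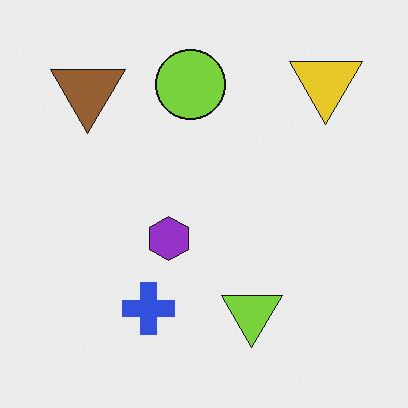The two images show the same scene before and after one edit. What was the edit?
Rotated 180°.

The yellow triangle sits in the bottom-left of the first image and the top-right of the second — consistent with a whole-image 180° rotation.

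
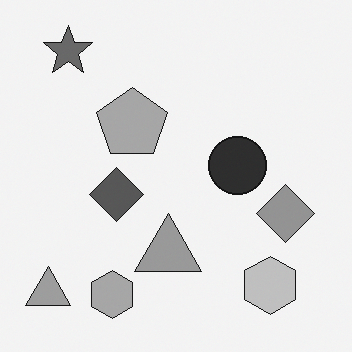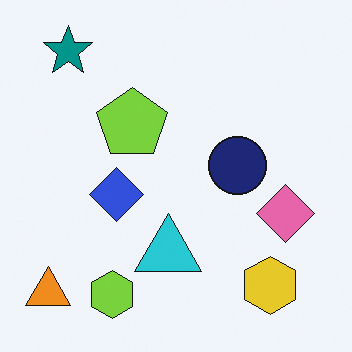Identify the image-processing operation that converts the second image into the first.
It was converted to grayscale.

All color is removed — every shape is now a shade of grey.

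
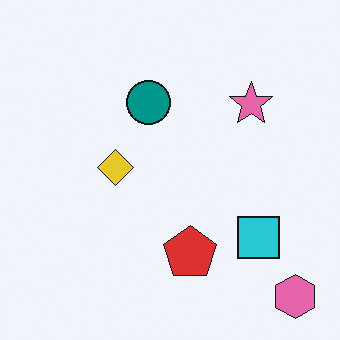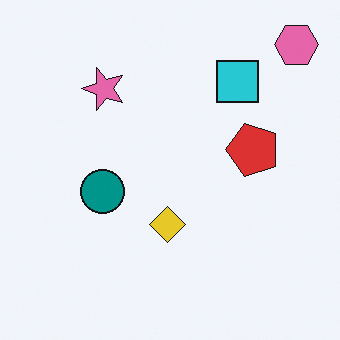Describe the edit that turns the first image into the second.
The image was rotated 90° counter-clockwise.

The pink hexagon sits in the bottom-right of the first image and the top-right of the second — consistent with a whole-image 90° counter-clockwise rotation.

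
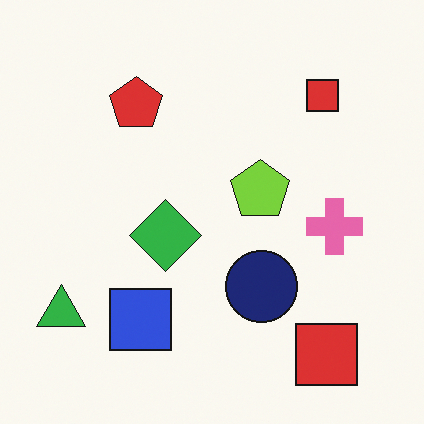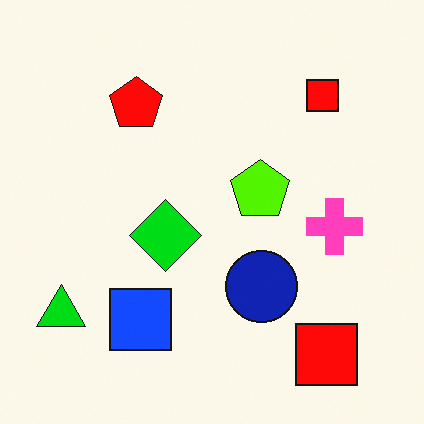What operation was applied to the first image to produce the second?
This is the original image heavily oversaturated.

All colors are more vivid — a global saturation change.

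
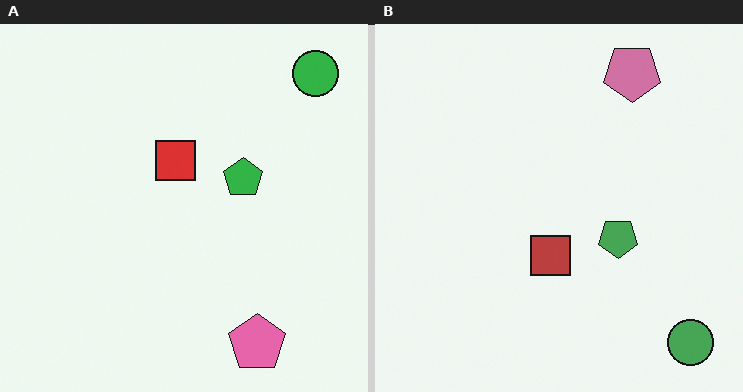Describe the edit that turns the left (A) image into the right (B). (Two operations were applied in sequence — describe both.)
The image was flipped vertically (top ↔ bottom), then slightly desaturated.

The green circle is in the top-right of the left (A) image and the bottom-right of the right (B) — shapes on opposite sides of the horizontal midline have swapped in a mirror flip. All colors are more muted and greyish — a global saturation change.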